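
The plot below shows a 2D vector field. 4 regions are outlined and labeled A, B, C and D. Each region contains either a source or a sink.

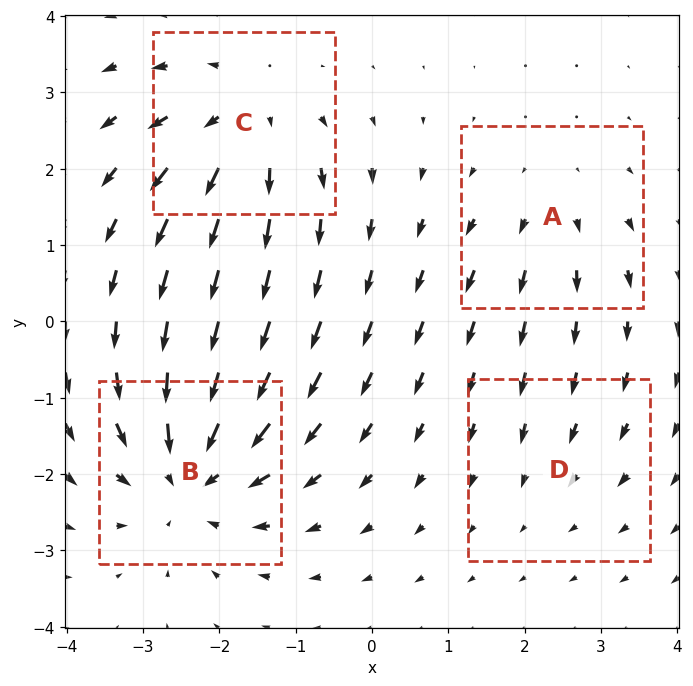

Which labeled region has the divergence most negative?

Divergence at each region's feature centre — A: about +3, B: about -6, C: about +5, D: about -2. Region B is most negative.

B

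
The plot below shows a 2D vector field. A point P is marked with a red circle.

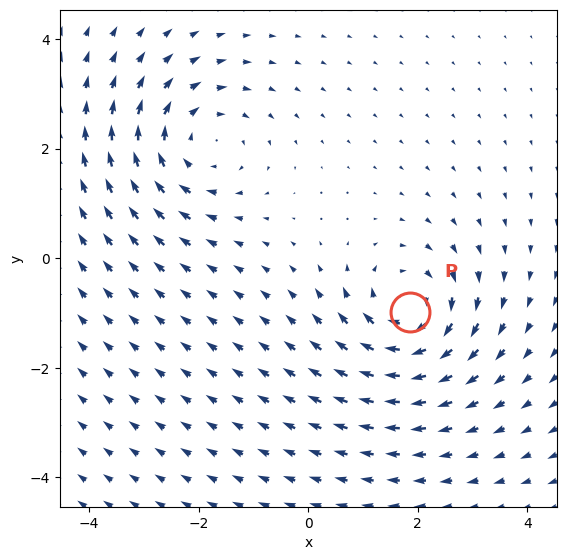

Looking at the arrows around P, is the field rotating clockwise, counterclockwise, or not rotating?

Near P at (1.9, -1.0) the arrows circulate clockwise. The curl (z-component) there is about -5; negative curl means clockwise rotation.

clockwise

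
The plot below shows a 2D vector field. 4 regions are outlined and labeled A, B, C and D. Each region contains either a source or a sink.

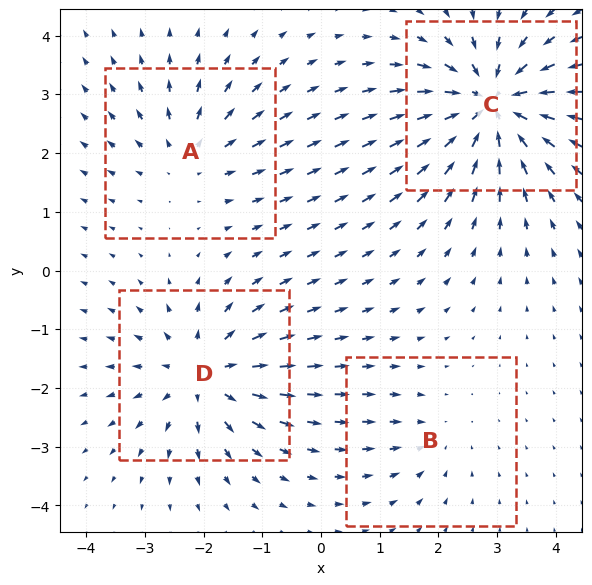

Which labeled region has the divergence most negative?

Divergence at each region's feature centre — A: about +4, B: about -2, C: about -7, D: about +5. Region C is most negative.

C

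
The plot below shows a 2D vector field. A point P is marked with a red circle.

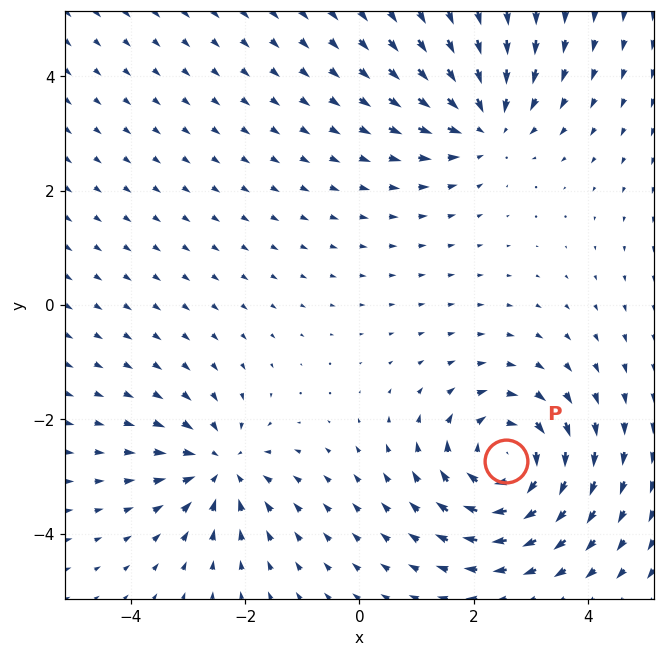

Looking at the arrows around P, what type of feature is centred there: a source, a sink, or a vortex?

vortex

At P (2.6, -2.7) the arrows circulate clockwise. Divergence ≈0, curl about -4 — near-zero divergence with nonzero curl is a vortex.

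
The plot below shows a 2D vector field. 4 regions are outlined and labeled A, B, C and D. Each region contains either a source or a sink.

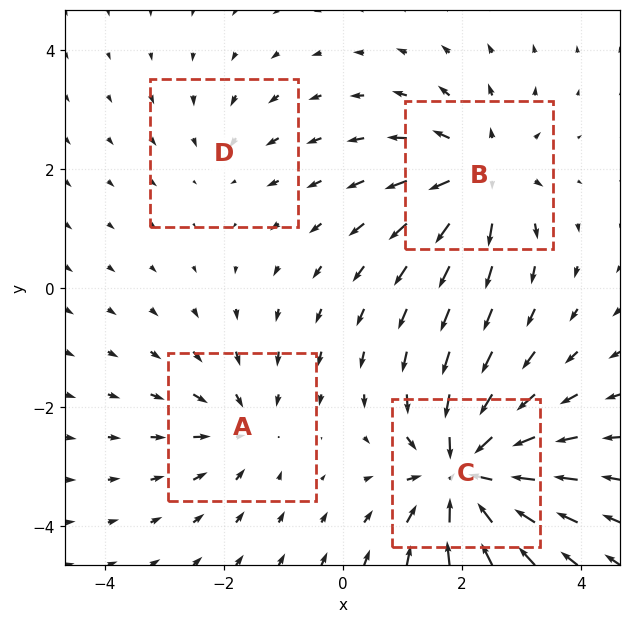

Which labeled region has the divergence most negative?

C

Divergence at each region's feature centre — A: about -4, B: about +6, C: about -8, D: about -2. Region C is most negative.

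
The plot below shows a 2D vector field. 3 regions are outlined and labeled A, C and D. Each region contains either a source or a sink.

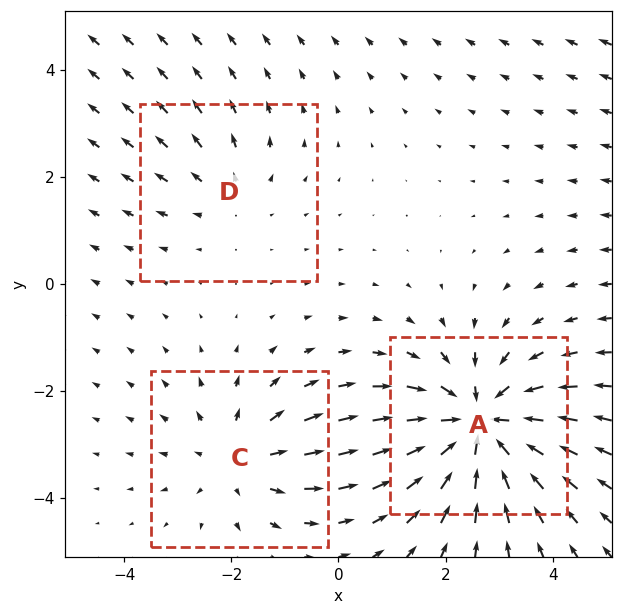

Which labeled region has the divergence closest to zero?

D

Divergence at each region's feature centre — A: about -5, C: about +3, D: about +2. Region D is closest to zero.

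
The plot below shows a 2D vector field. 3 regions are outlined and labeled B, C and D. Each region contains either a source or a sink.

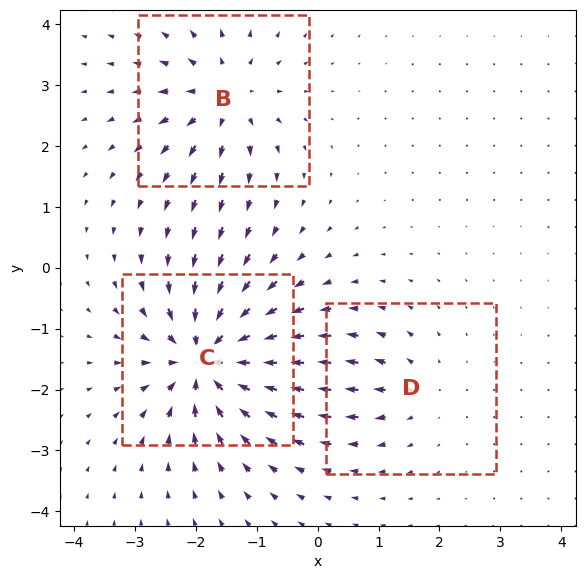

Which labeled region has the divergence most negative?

Divergence at each region's feature centre — B: about +4, C: about -7, D: about +3. Region C is most negative.

C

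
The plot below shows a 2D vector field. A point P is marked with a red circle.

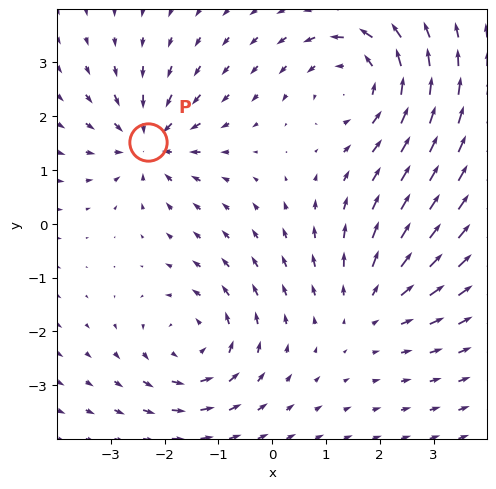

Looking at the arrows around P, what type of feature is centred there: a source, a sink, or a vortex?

sink

At P (-2.3, 1.5) the arrows converge inward. Divergence about -5, curl ≈0 — negative divergence with near-zero curl is a sink.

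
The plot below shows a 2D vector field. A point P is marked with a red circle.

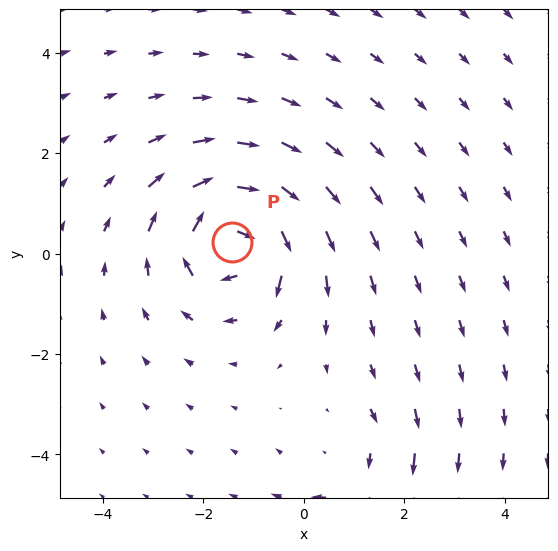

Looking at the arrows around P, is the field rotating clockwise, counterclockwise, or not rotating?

clockwise

Near P at (-1.4, 0.2) the arrows circulate clockwise. The curl (z-component) there is about -6; negative curl means clockwise rotation.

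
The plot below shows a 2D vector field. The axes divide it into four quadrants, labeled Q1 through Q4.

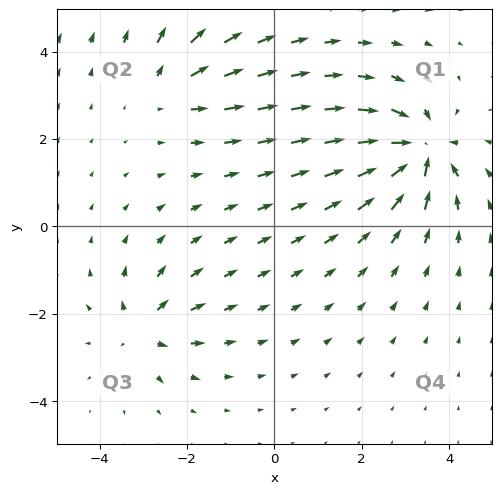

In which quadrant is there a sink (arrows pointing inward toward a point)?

The sink sits at approximately (3.3, 1.7), which lies in quadrant Q1. The divergence there is about -6, negative as expected for a sink.

Q1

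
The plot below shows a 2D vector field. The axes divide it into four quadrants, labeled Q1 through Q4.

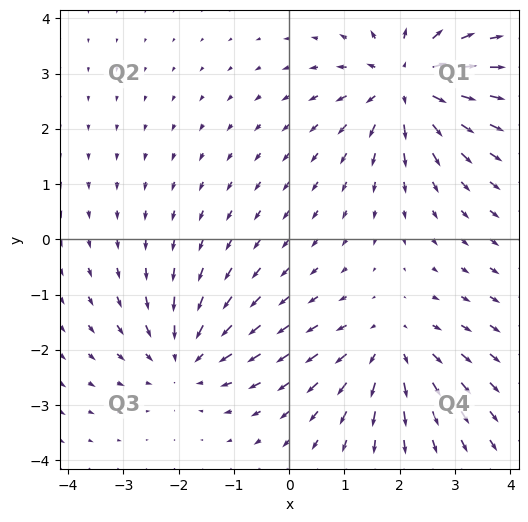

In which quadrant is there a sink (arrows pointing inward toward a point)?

The sink sits at approximately (-1.9, -2.2), which lies in quadrant Q3. The divergence there is about -3, negative as expected for a sink.

Q3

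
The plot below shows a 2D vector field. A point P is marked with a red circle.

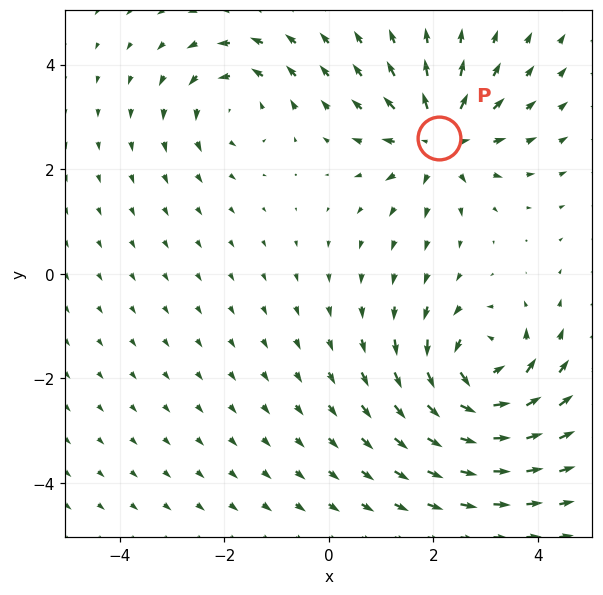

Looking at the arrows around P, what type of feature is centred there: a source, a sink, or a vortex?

At P (2.1, 2.6) the arrows spread outward. Divergence about +4, curl ≈0 — positive divergence with near-zero curl is a source.

source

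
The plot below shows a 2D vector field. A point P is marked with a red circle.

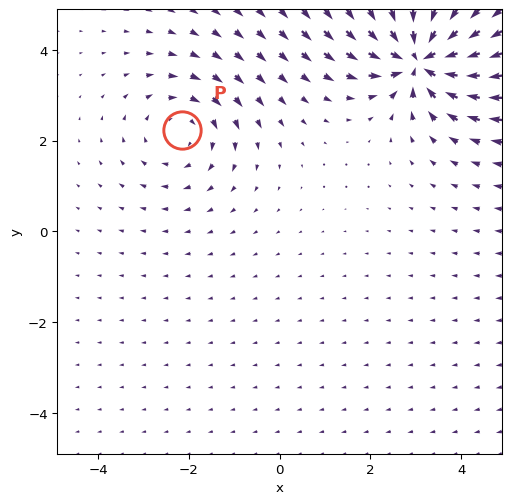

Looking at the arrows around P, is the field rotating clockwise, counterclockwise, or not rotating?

clockwise

Near P at (-2.1, 2.2) the arrows circulate clockwise. The curl (z-component) there is about -2; negative curl means clockwise rotation.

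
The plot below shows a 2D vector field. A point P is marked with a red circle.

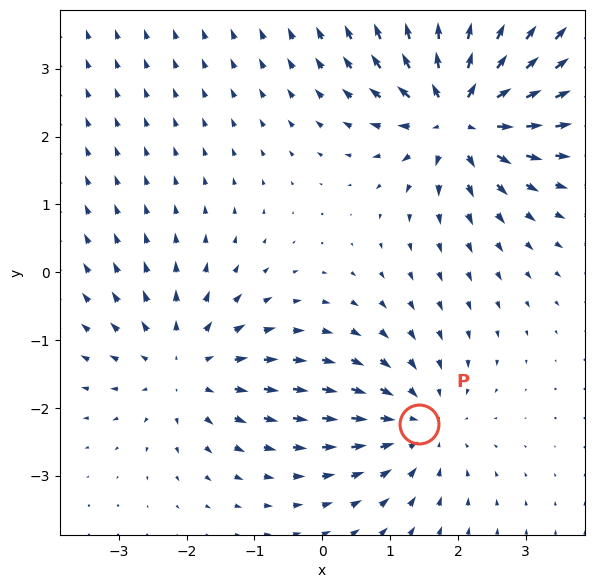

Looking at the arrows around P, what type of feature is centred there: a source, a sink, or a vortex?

At P (1.4, -2.2) the arrows converge inward. Divergence about -3, curl ≈0 — negative divergence with near-zero curl is a sink.

sink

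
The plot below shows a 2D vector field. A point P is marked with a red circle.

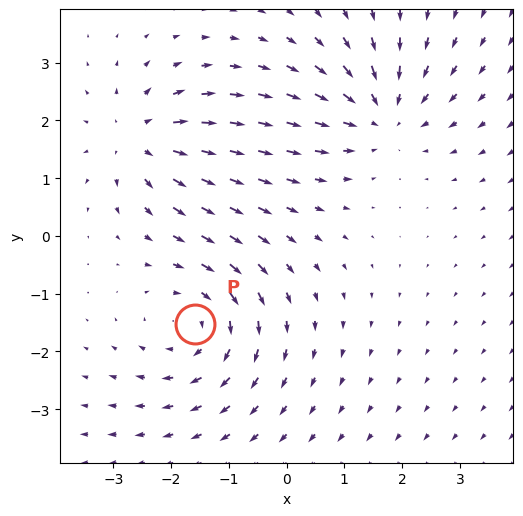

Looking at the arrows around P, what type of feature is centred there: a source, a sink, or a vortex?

vortex

At P (-1.6, -1.5) the arrows circulate clockwise. Divergence ≈0, curl about -4 — near-zero divergence with nonzero curl is a vortex.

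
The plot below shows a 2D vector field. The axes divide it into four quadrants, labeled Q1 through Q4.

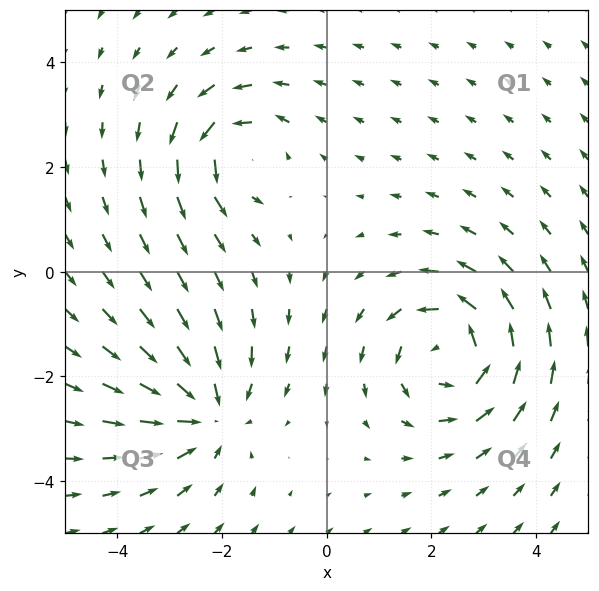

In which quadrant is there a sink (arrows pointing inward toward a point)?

Q3

The sink sits at approximately (-2.3, -2.7), which lies in quadrant Q3. The divergence there is about -4, negative as expected for a sink.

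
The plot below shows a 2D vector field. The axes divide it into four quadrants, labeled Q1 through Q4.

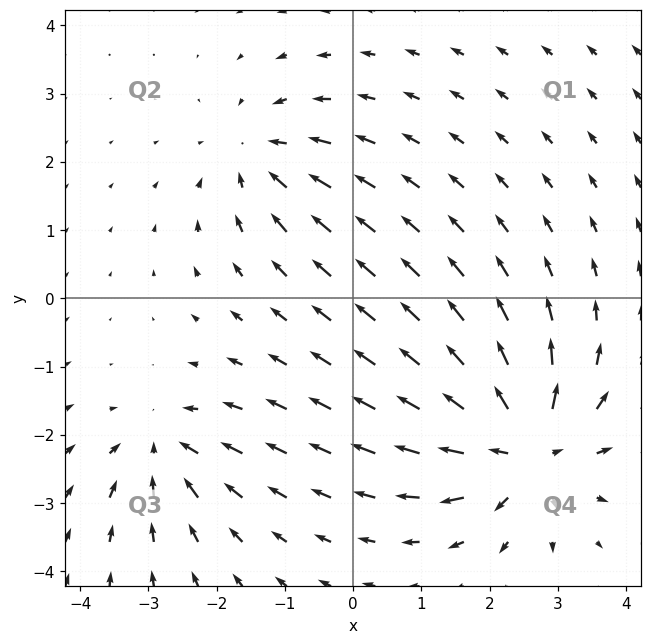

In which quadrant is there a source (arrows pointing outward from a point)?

The source sits at approximately (2.5, -2.2), which lies in quadrant Q4. The divergence there is about +7, positive as expected for a source.

Q4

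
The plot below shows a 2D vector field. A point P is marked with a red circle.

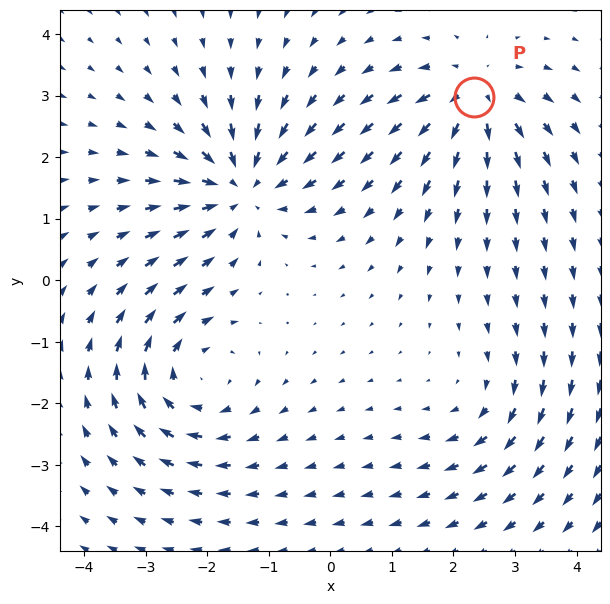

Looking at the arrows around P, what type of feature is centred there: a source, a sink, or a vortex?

At P (2.3, 3.0) the arrows spread outward. Divergence about +5, curl ≈0 — positive divergence with near-zero curl is a source.

source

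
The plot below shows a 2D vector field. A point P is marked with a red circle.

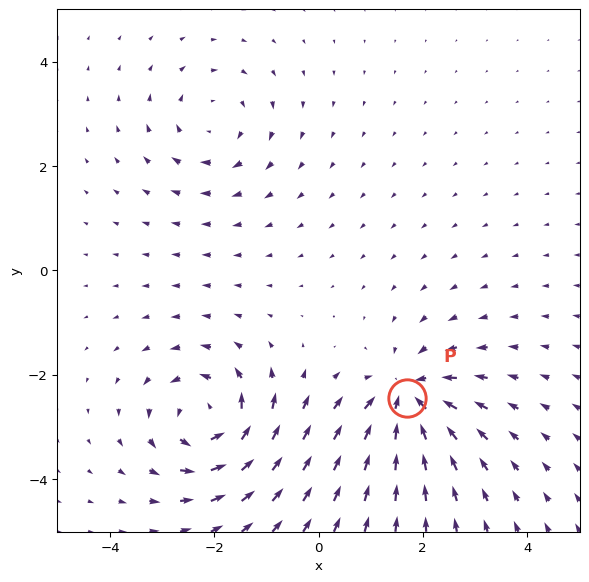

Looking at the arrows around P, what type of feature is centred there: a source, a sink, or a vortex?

sink

At P (1.7, -2.5) the arrows converge inward. Divergence about -5, curl ≈0 — negative divergence with near-zero curl is a sink.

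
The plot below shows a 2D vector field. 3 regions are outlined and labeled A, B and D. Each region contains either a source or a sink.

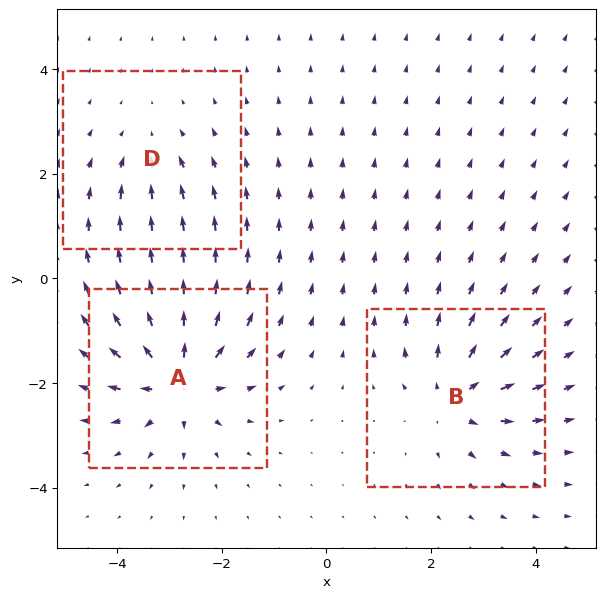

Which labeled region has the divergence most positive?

A

Divergence at each region's feature centre — A: about +6, B: about +4, D: about -2. Region A is most positive.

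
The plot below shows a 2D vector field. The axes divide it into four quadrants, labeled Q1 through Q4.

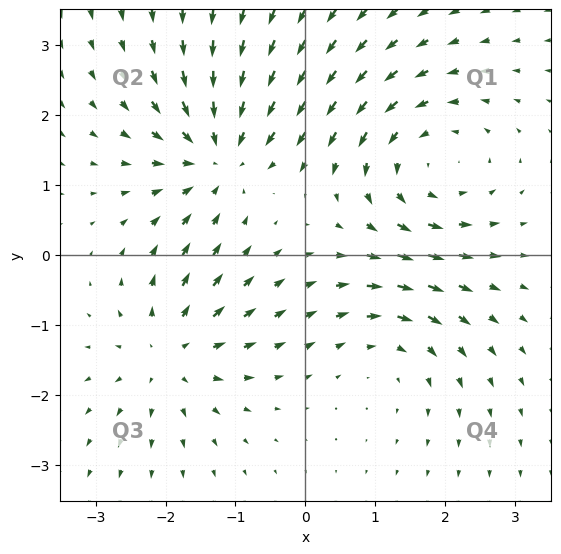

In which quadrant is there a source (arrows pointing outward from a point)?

The source sits at approximately (-1.9, -1.4), which lies in quadrant Q3. The divergence there is about +4, positive as expected for a source.

Q3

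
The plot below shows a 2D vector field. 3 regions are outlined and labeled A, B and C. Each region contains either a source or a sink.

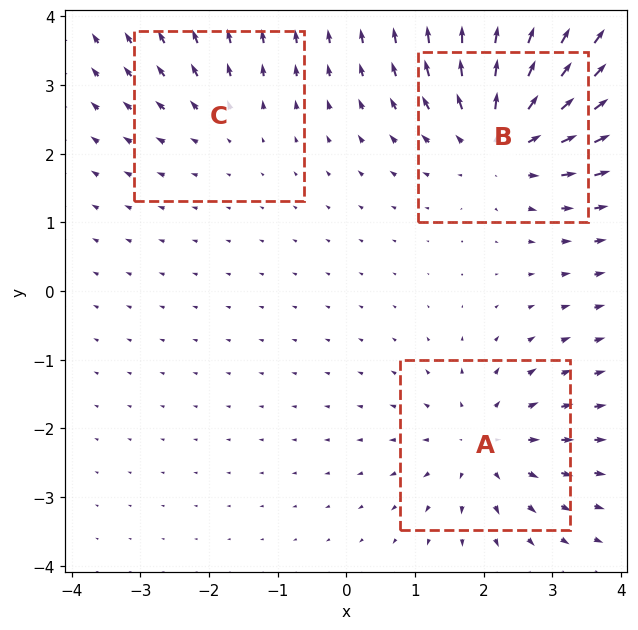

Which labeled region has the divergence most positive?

B

Divergence at each region's feature centre — A: about +3, B: about +5, C: about +2. Region B is most positive.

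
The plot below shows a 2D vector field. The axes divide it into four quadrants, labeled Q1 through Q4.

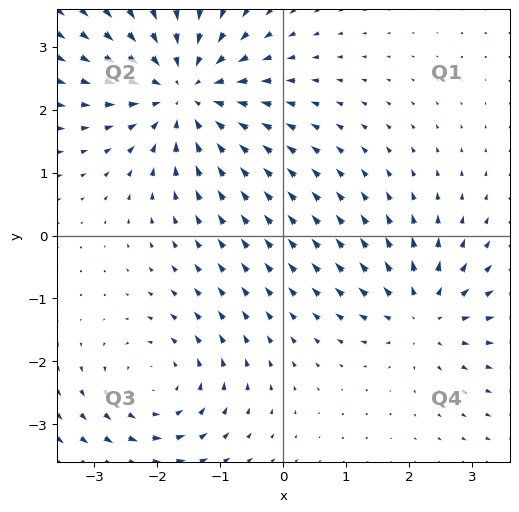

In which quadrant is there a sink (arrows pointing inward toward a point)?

Q2

The sink sits at approximately (-1.6, 2.3), which lies in quadrant Q2. The divergence there is about -5, negative as expected for a sink.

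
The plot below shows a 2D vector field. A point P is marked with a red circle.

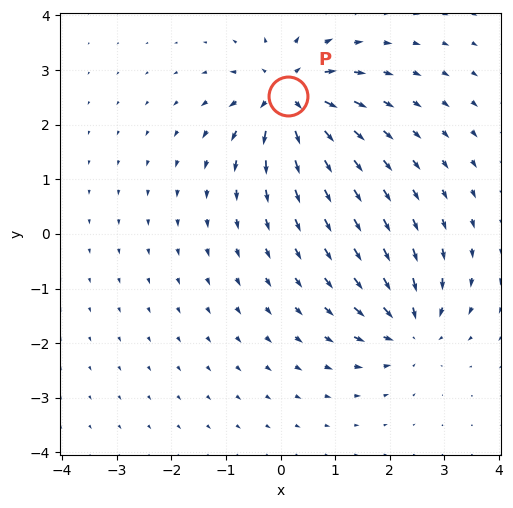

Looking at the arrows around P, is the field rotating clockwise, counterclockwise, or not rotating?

Near P at (0.1, 2.5) the arrows show no circulation. The curl there is ≈0.

not rotating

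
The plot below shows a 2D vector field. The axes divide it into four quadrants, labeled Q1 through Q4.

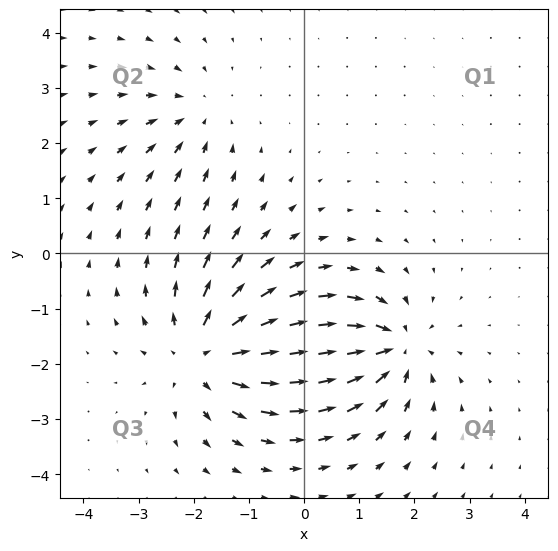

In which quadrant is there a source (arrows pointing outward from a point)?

Q3

The source sits at approximately (-1.8, -1.8), which lies in quadrant Q3. The divergence there is about +5, positive as expected for a source.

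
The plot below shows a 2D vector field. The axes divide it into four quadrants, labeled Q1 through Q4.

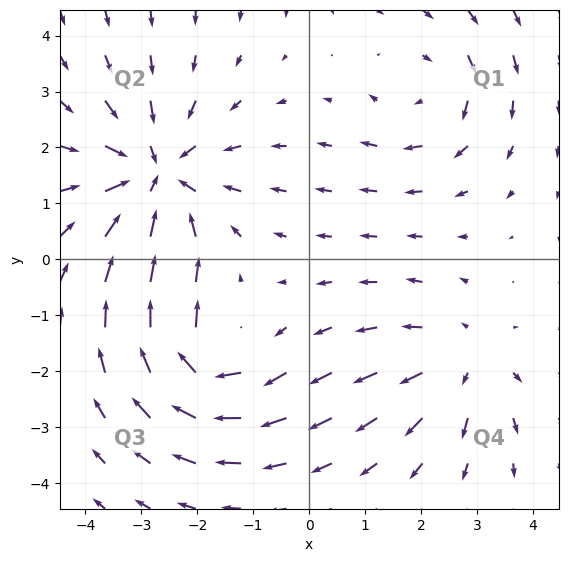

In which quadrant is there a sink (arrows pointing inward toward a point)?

The sink sits at approximately (-2.7, 1.5), which lies in quadrant Q2. The divergence there is about -4, negative as expected for a sink.

Q2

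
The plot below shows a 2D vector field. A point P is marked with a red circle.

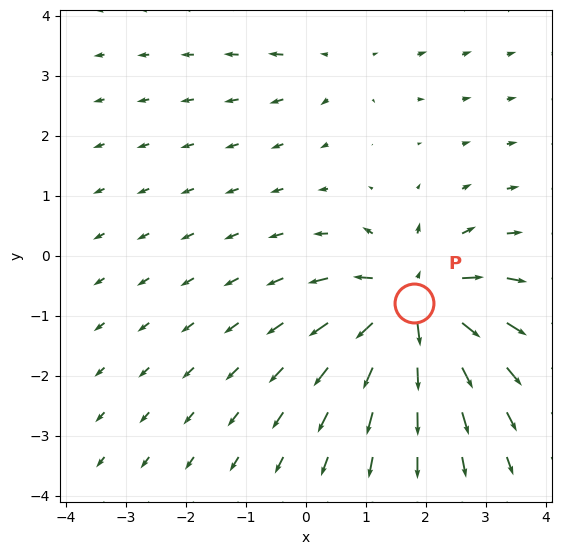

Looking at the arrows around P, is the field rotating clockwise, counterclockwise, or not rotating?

Near P at (1.8, -0.8) the arrows show no circulation. The curl there is ≈0.

not rotating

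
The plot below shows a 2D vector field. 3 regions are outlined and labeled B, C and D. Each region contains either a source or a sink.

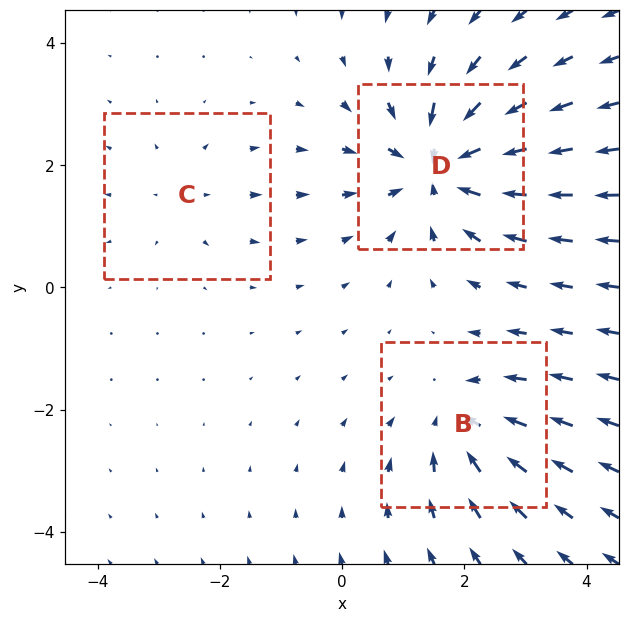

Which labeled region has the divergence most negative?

Divergence at each region's feature centre — B: about -3, C: about +2, D: about -6. Region D is most negative.

D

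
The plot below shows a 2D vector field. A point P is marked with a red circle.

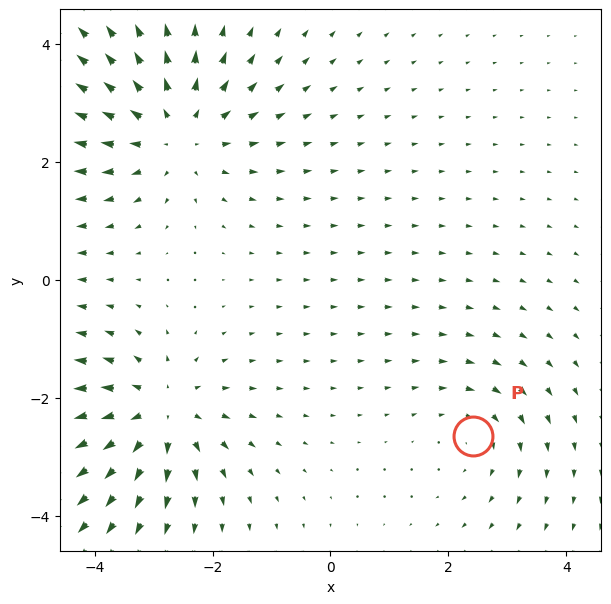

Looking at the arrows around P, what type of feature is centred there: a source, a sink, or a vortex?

vortex

At P (2.4, -2.6) the arrows circulate clockwise. Divergence ≈0, curl about -3 — near-zero divergence with nonzero curl is a vortex.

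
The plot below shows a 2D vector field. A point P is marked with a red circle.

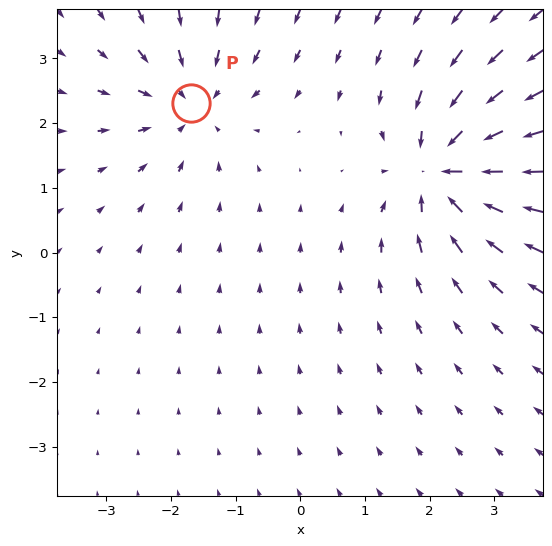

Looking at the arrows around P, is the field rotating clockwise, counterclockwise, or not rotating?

Near P at (-1.7, 2.3) the arrows show no circulation. The curl there is ≈0.

not rotating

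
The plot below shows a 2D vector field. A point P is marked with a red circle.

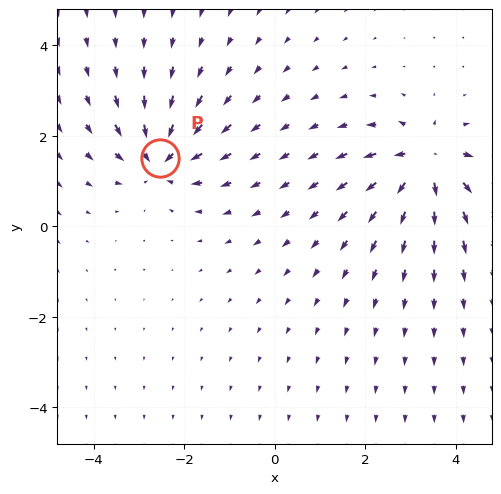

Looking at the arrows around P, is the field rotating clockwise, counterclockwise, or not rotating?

not rotating

Near P at (-2.5, 1.5) the arrows show no circulation. The curl there is ≈0.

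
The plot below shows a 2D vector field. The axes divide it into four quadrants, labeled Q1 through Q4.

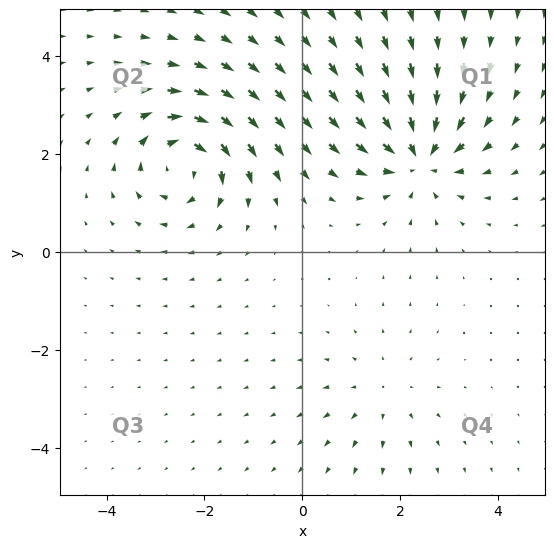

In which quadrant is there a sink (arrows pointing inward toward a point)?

The sink sits at approximately (2.4, 2.0), which lies in quadrant Q1. The divergence there is about -6, negative as expected for a sink.

Q1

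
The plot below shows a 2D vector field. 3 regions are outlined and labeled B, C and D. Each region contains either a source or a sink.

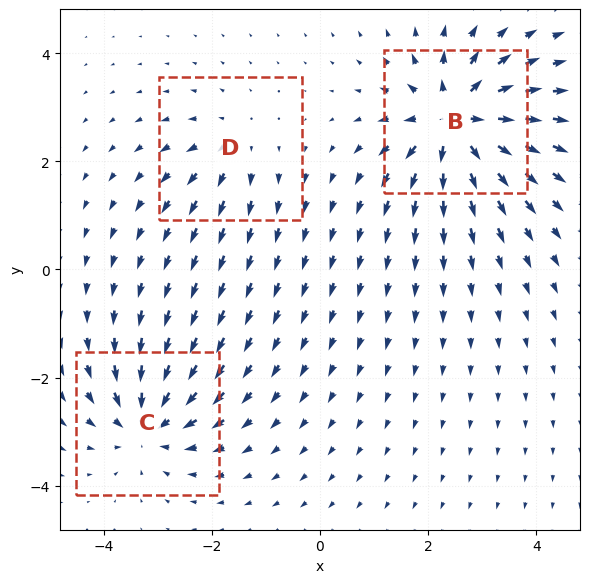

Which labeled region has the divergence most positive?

Divergence at each region's feature centre — B: about +6, C: about -4, D: about +2. Region B is most positive.

B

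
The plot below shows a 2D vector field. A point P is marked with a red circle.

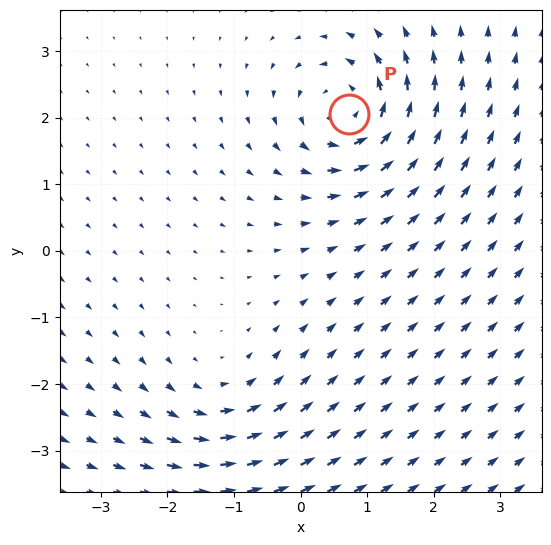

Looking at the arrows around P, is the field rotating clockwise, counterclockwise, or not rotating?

counterclockwise

Near P at (0.7, 2.1) the arrows circulate counterclockwise. The curl (z-component) there is about +6; positive curl means counterclockwise rotation.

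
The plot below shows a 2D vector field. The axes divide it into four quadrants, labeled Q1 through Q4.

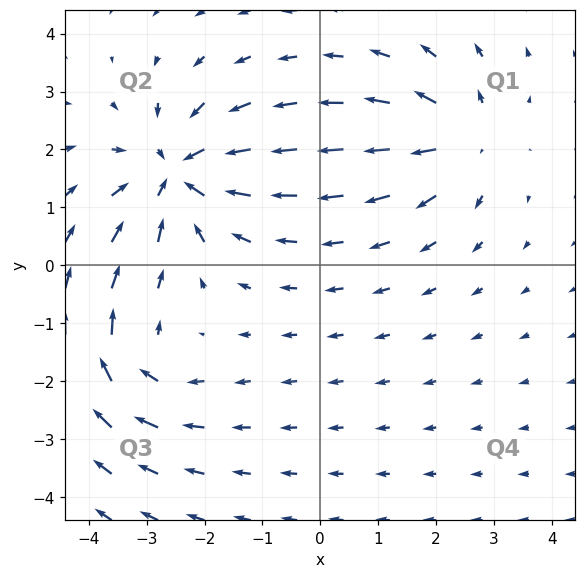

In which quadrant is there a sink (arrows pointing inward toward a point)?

The sink sits at approximately (-2.5, 1.6), which lies in quadrant Q2. The divergence there is about -5, negative as expected for a sink.

Q2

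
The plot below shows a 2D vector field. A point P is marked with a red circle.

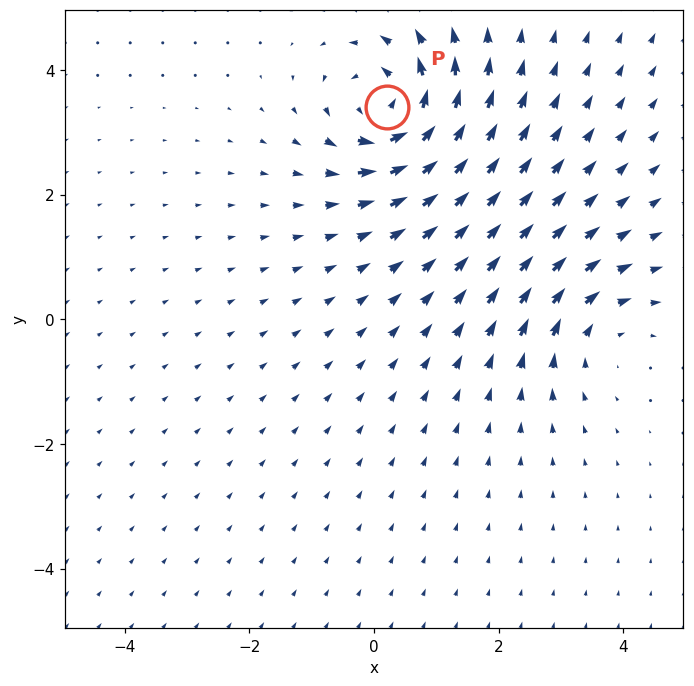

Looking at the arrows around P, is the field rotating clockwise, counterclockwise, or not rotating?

counterclockwise

Near P at (0.2, 3.4) the arrows circulate counterclockwise. The curl (z-component) there is about +6; positive curl means counterclockwise rotation.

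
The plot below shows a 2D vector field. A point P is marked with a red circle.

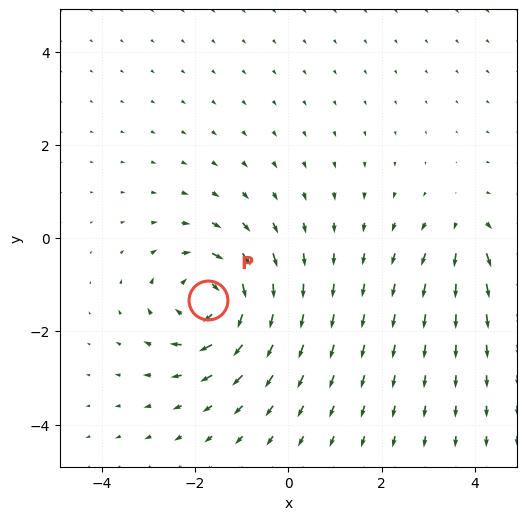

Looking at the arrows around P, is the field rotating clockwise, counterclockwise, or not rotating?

Near P at (-1.7, -1.3) the arrows circulate clockwise. The curl (z-component) there is about -5; negative curl means clockwise rotation.

clockwise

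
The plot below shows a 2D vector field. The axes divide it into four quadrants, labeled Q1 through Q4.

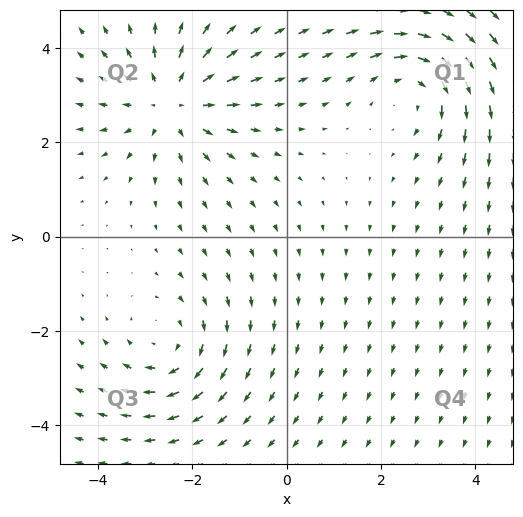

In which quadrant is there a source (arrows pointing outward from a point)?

Q2

The source sits at approximately (-2.4, 2.8), which lies in quadrant Q2. The divergence there is about +4, positive as expected for a source.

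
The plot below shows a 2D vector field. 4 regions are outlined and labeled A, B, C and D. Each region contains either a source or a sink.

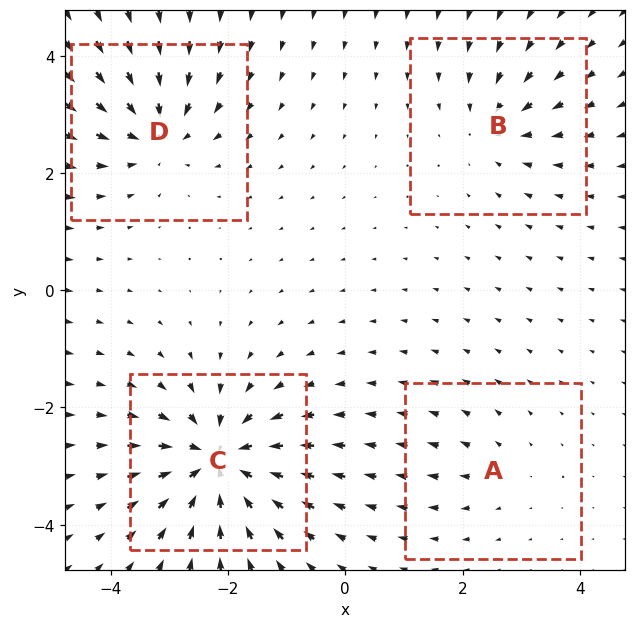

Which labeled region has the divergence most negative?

Divergence at each region's feature centre — A: about +2, B: about -4, C: about -8, D: about -6. Region C is most negative.

C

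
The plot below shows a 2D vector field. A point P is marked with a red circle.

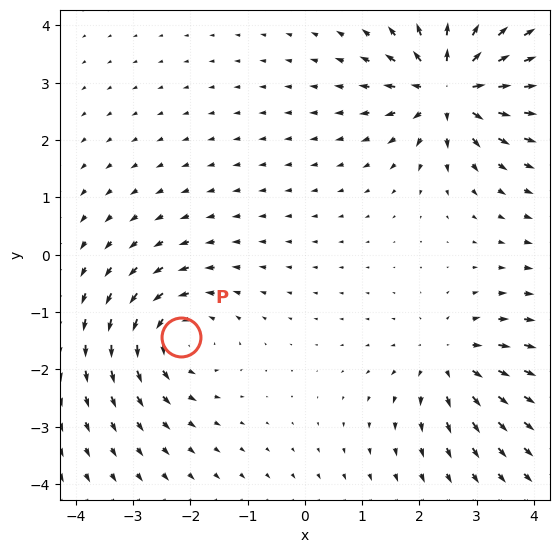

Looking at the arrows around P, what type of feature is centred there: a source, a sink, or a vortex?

At P (-2.2, -1.4) the arrows circulate counterclockwise. Divergence ≈0, curl about +4 — near-zero divergence with nonzero curl is a vortex.

vortex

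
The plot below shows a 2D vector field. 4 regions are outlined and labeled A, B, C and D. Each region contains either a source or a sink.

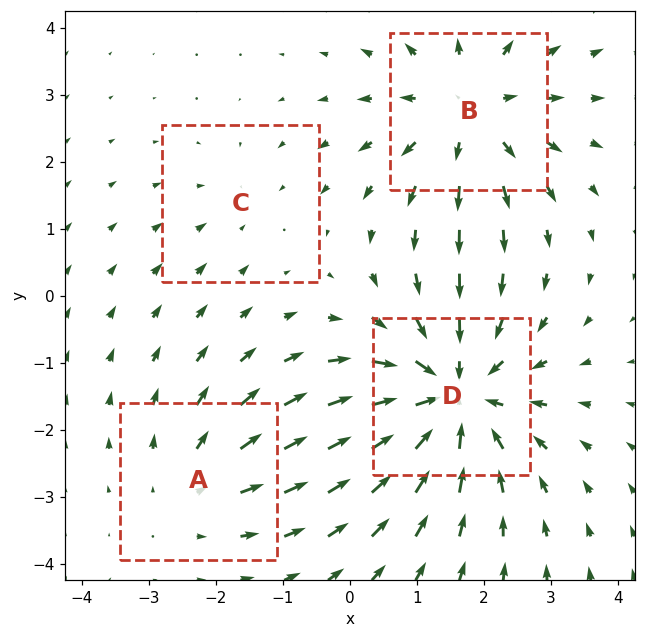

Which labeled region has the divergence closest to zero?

C

Divergence at each region's feature centre — A: about +3, B: about +5, C: about -2, D: about -6. Region C is closest to zero.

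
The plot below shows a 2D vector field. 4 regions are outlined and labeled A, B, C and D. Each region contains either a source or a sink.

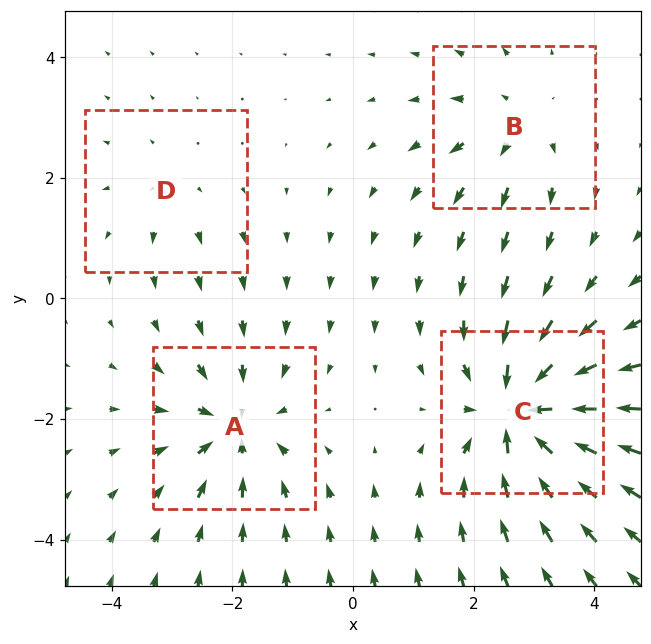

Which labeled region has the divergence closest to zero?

Divergence at each region's feature centre — A: about -5, B: about +3, C: about -7, D: about +2. Region D is closest to zero.

D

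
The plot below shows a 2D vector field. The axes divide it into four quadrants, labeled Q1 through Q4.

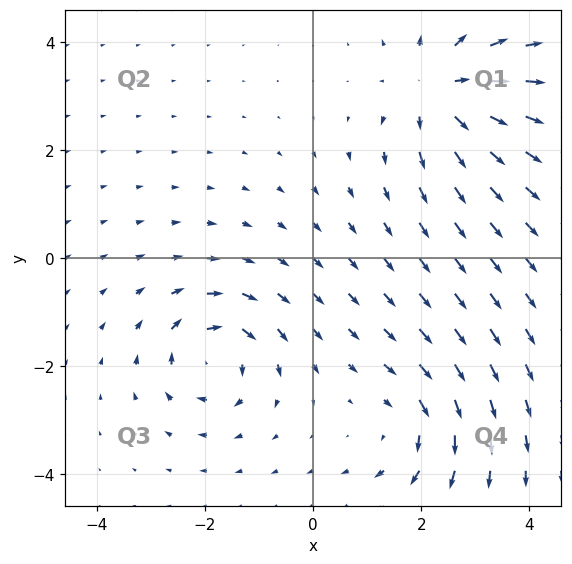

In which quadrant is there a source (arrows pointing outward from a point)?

Q1

The source sits at approximately (2.4, 3.1), which lies in quadrant Q1. The divergence there is about +5, positive as expected for a source.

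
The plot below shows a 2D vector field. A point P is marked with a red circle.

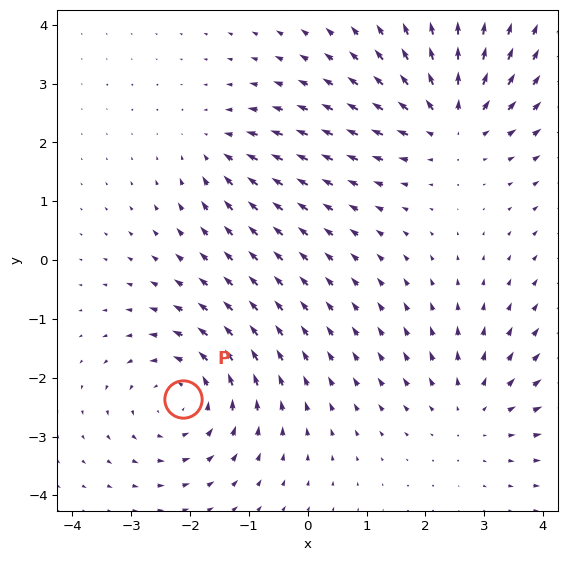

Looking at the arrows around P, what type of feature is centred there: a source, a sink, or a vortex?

vortex

At P (-2.1, -2.4) the arrows circulate counterclockwise. Divergence ≈0, curl about +4 — near-zero divergence with nonzero curl is a vortex.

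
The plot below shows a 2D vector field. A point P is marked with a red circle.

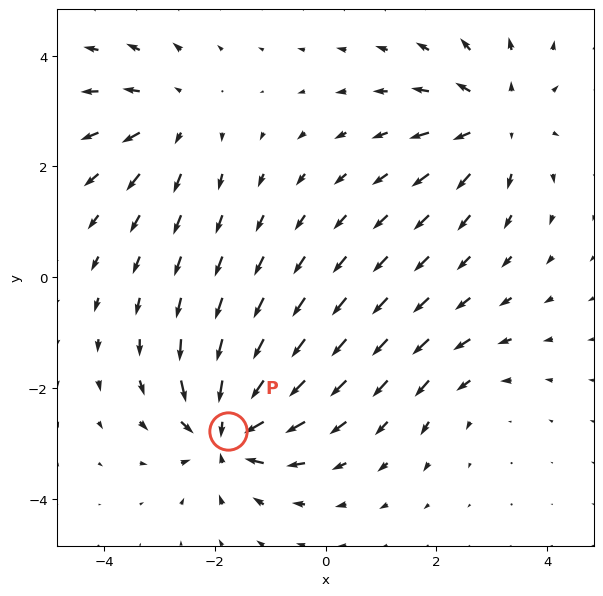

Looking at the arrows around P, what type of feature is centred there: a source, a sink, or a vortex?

At P (-1.8, -2.8) the arrows converge inward. Divergence about -7, curl ≈0 — negative divergence with near-zero curl is a sink.

sink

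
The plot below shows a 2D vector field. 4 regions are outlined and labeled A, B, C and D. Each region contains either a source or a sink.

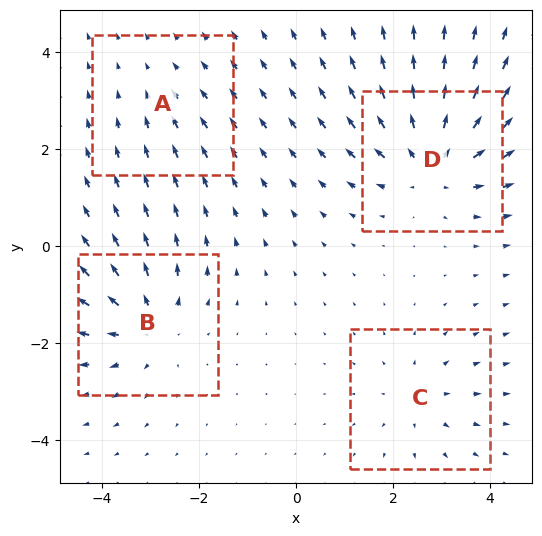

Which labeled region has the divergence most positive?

D

Divergence at each region's feature centre — A: about -2, B: about +5, C: about +3, D: about +6. Region D is most positive.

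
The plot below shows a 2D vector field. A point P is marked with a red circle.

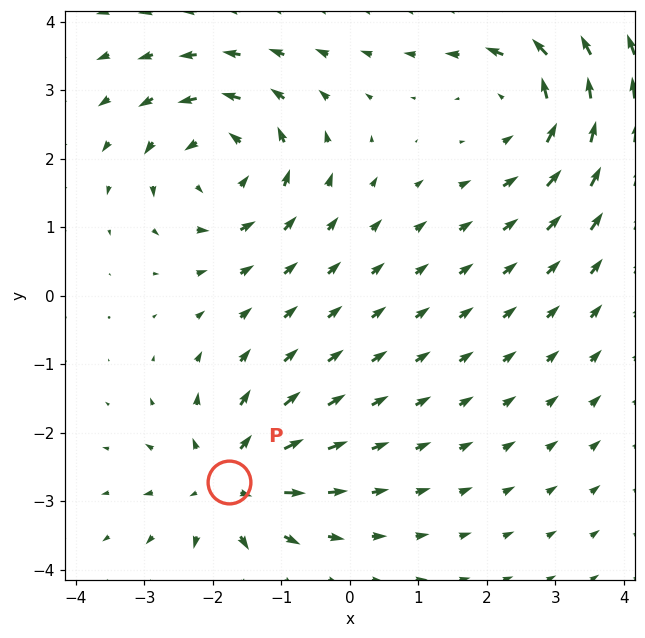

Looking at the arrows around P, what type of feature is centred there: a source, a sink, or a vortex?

source

At P (-1.8, -2.7) the arrows spread outward. Divergence about +5, curl ≈0 — positive divergence with near-zero curl is a source.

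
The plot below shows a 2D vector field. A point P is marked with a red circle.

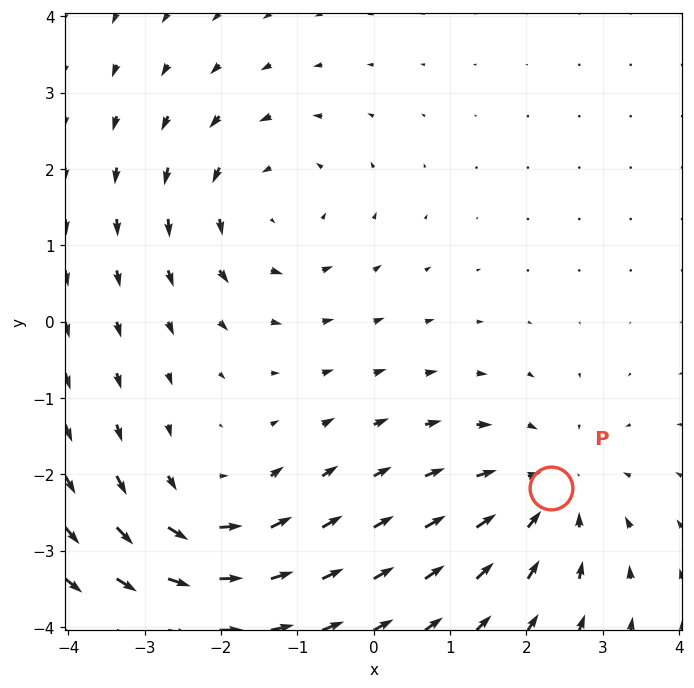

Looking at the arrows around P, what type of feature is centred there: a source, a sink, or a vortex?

sink

At P (2.3, -2.2) the arrows converge inward. Divergence about -3, curl ≈0 — negative divergence with near-zero curl is a sink.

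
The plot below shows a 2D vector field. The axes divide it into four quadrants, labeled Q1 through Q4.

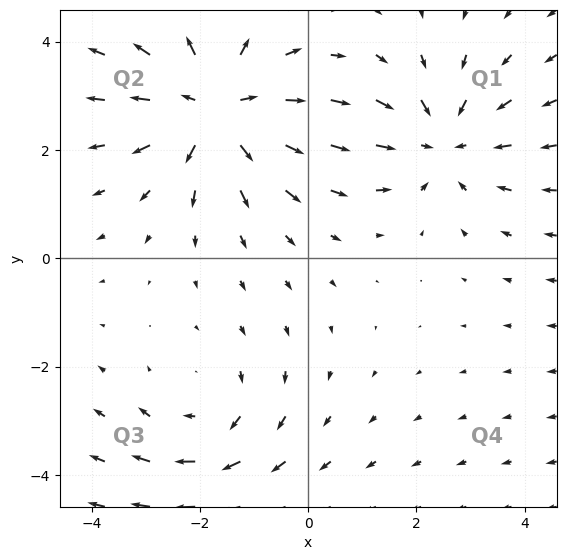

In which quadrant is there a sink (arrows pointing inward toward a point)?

The sink sits at approximately (2.5, 2.1), which lies in quadrant Q1. The divergence there is about -3, negative as expected for a sink.

Q1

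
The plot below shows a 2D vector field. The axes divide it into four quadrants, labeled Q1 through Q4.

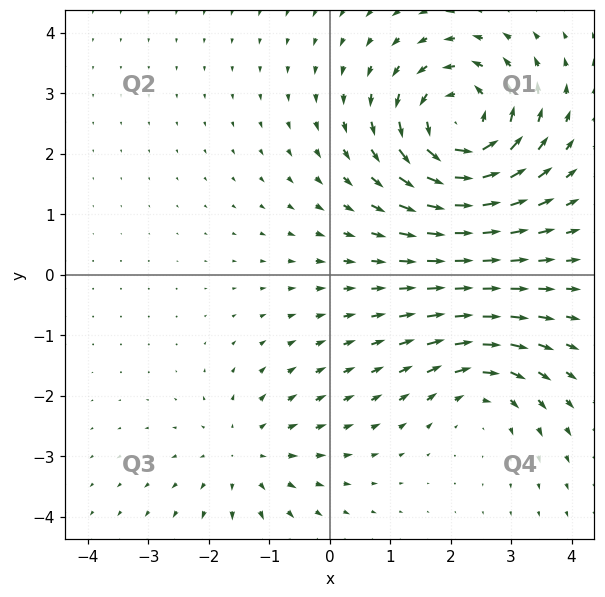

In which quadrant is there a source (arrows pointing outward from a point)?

Q3

The source sits at approximately (-1.4, -3.0), which lies in quadrant Q3. The divergence there is about +3, positive as expected for a source.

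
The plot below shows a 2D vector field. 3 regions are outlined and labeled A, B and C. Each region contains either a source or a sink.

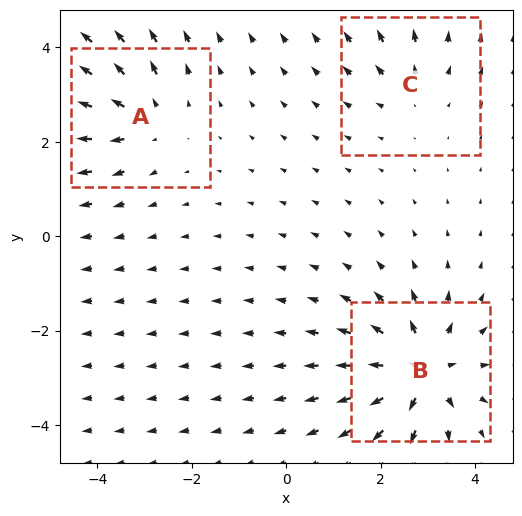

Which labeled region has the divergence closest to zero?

Divergence at each region's feature centre — A: about +3, B: about +5, C: about +2. Region C is closest to zero.

C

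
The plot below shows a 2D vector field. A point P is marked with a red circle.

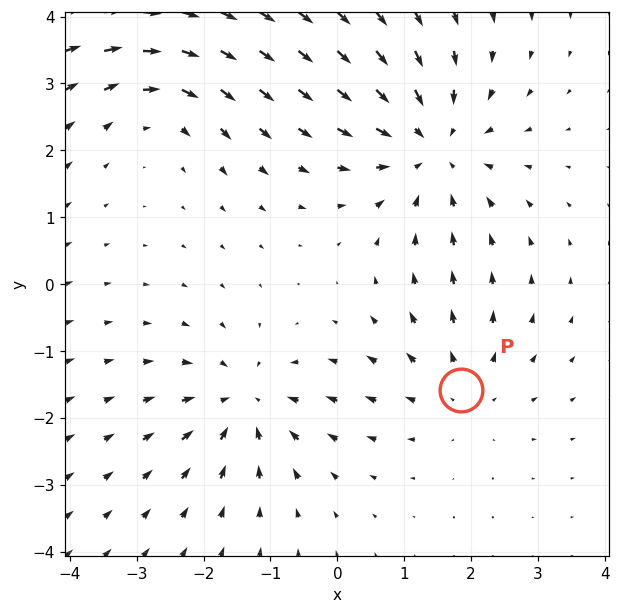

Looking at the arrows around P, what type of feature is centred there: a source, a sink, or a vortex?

source

At P (1.8, -1.6) the arrows spread outward. Divergence about +3, curl ≈0 — positive divergence with near-zero curl is a source.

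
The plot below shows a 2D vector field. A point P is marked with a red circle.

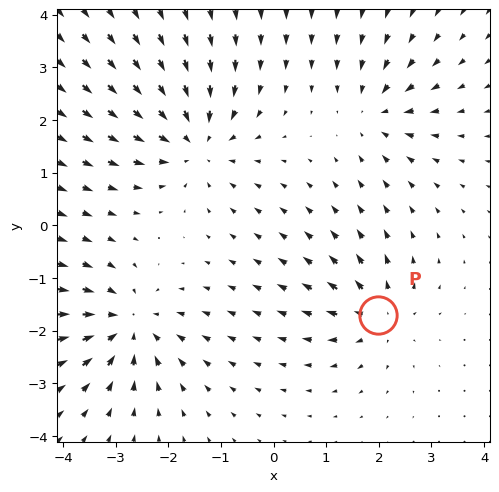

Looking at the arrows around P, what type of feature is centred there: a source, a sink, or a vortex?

At P (2.0, -1.7) the arrows spread outward. Divergence about +4, curl ≈0 — positive divergence with near-zero curl is a source.

source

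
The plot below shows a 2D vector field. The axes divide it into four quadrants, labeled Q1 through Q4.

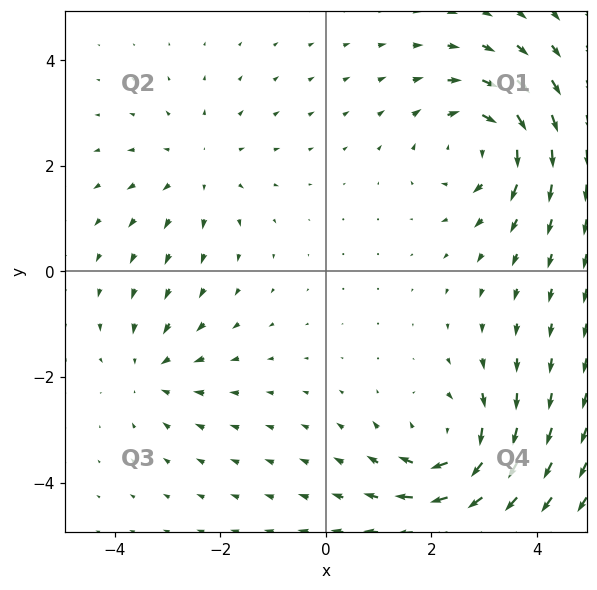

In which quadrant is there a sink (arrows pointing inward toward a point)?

The sink sits at approximately (-3.3, -1.9), which lies in quadrant Q3. The divergence there is about -3, negative as expected for a sink.

Q3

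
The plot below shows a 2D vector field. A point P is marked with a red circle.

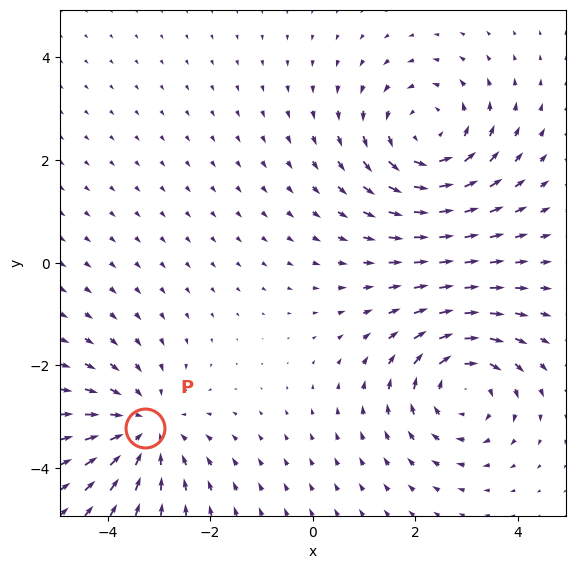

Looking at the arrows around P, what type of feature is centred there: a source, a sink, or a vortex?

At P (-3.3, -3.2) the arrows converge inward. Divergence about -3, curl ≈0 — negative divergence with near-zero curl is a sink.

sink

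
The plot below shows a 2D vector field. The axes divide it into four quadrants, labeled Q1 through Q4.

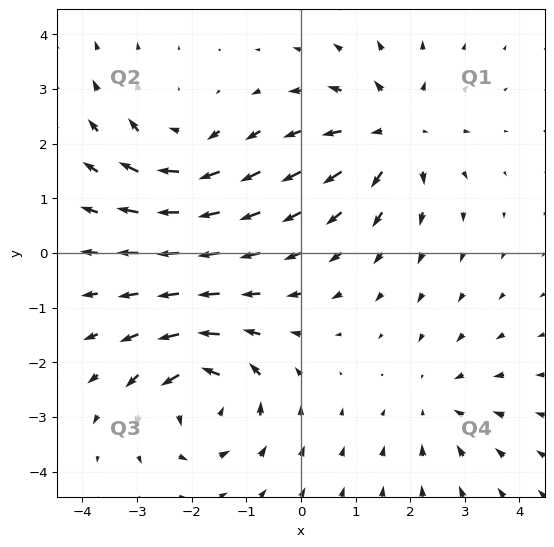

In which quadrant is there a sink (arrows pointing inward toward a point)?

Q4

The sink sits at approximately (2.5, -2.7), which lies in quadrant Q4. The divergence there is about -3, negative as expected for a sink.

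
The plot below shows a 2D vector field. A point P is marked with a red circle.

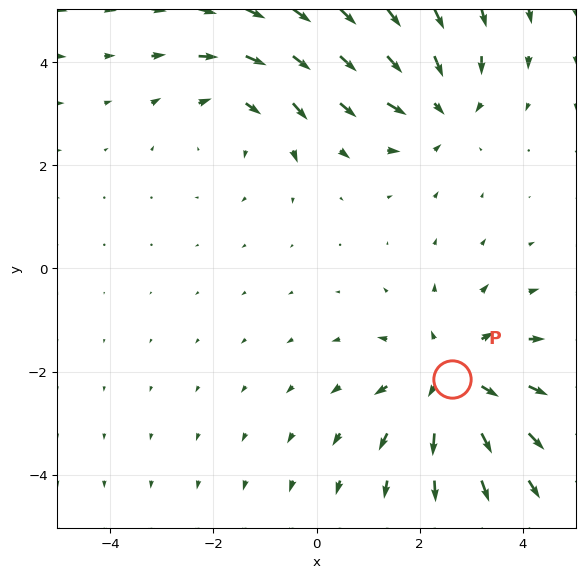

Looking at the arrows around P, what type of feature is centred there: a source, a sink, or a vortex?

At P (2.6, -2.1) the arrows spread outward. Divergence about +4, curl ≈0 — positive divergence with near-zero curl is a source.

source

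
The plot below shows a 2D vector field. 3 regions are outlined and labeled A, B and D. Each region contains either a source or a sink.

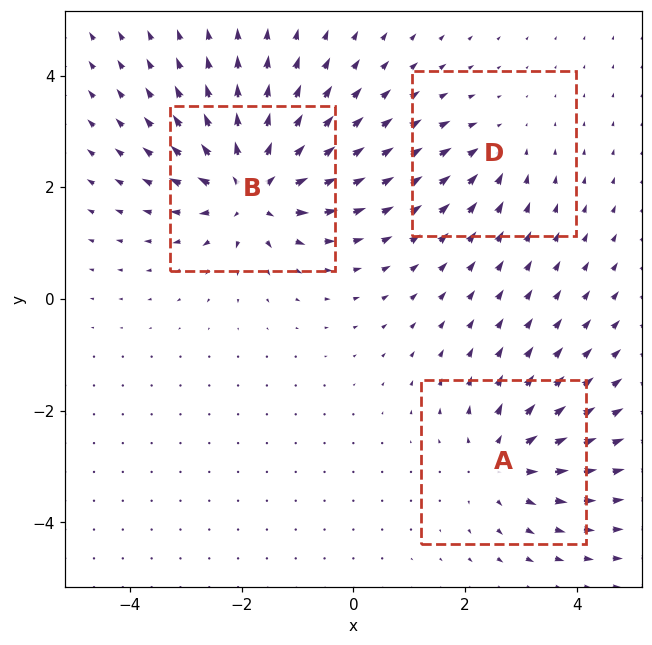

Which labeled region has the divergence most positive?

B

Divergence at each region's feature centre — A: about +4, B: about +6, D: about -2. Region B is most positive.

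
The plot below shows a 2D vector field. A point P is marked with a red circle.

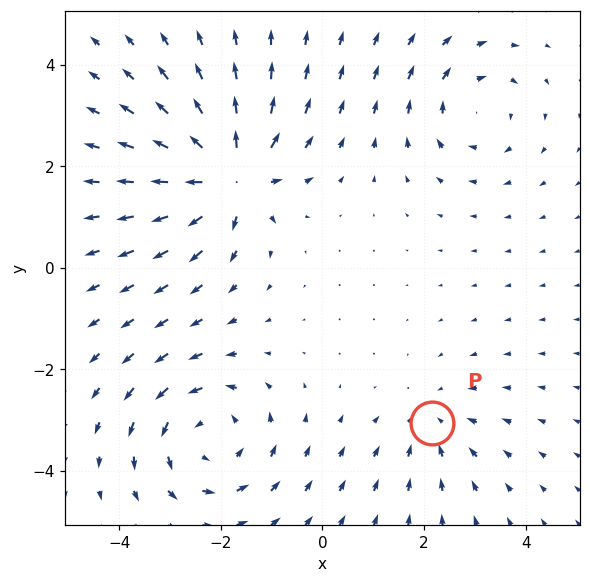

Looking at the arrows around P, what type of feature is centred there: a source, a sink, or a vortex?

sink

At P (2.1, -3.0) the arrows converge inward. Divergence about -2, curl ≈0 — negative divergence with near-zero curl is a sink.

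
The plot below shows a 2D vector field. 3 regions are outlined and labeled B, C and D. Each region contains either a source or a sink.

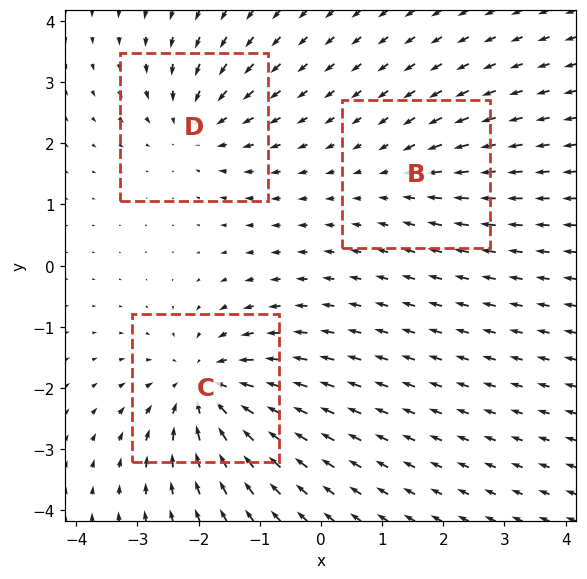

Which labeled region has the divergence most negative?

Divergence at each region's feature centre — B: about -2, C: about -5, D: about -3. Region C is most negative.

C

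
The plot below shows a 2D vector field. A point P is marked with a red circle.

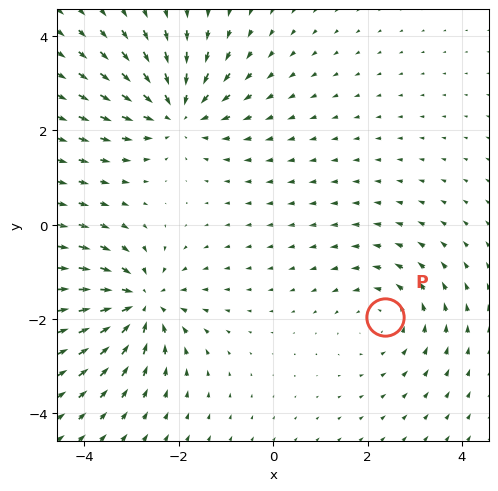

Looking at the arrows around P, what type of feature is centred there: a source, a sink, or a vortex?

vortex

At P (2.4, -2.0) the arrows circulate counterclockwise. Divergence ≈0, curl about +3 — near-zero divergence with nonzero curl is a vortex.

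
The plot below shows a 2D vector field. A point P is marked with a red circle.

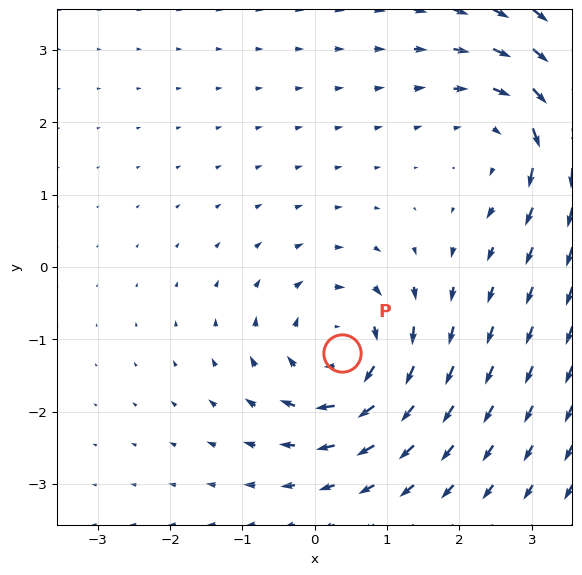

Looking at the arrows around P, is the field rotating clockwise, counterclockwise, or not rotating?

Near P at (0.4, -1.2) the arrows circulate clockwise. The curl (z-component) there is about -6; negative curl means clockwise rotation.

clockwise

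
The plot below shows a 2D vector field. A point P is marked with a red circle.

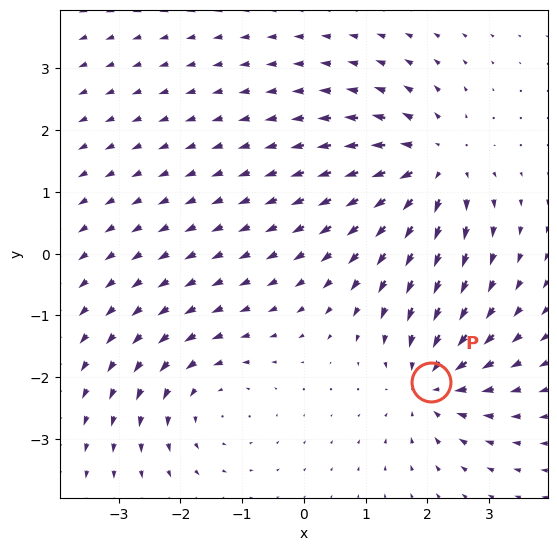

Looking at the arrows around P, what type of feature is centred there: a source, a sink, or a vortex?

At P (2.1, -2.1) the arrows converge inward. Divergence about -4, curl ≈0 — negative divergence with near-zero curl is a sink.

sink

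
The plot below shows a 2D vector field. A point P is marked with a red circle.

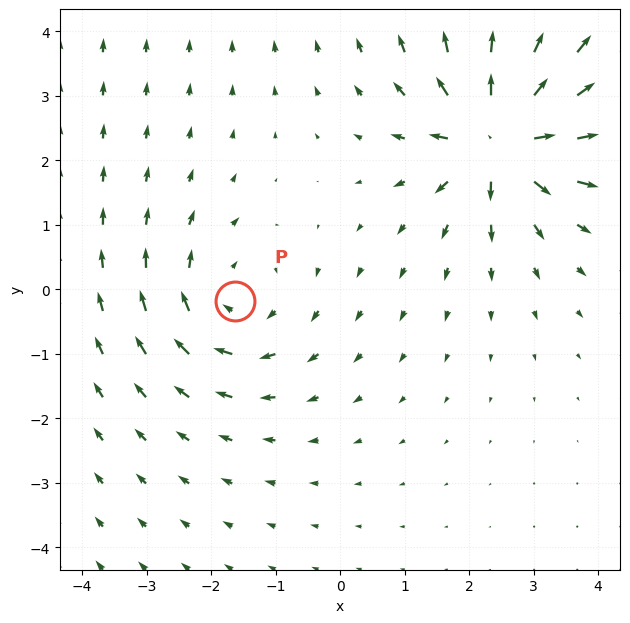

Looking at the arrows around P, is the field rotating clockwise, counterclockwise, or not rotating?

Near P at (-1.6, -0.2) the arrows circulate clockwise. The curl (z-component) there is about -2; negative curl means clockwise rotation.

clockwise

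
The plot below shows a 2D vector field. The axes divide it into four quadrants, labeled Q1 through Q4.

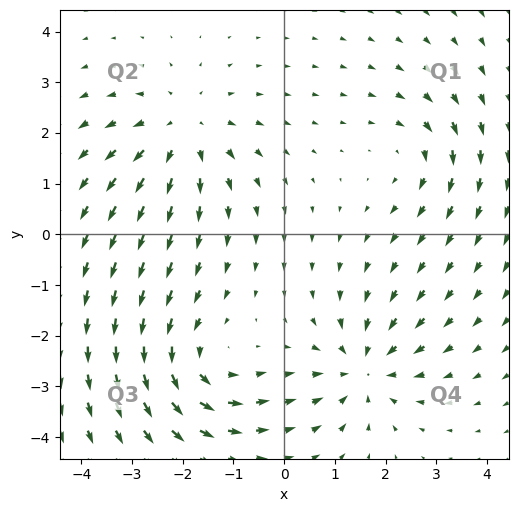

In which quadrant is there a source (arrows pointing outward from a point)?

The source sits at approximately (-2.0, 2.0), which lies in quadrant Q2. The divergence there is about +4, positive as expected for a source.

Q2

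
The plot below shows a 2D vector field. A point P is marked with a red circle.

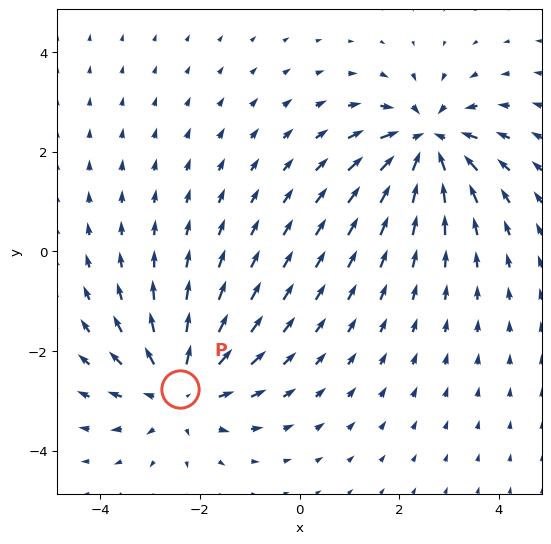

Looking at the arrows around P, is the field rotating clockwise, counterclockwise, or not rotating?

Near P at (-2.4, -2.8) the arrows show no circulation. The curl there is ≈0.

not rotating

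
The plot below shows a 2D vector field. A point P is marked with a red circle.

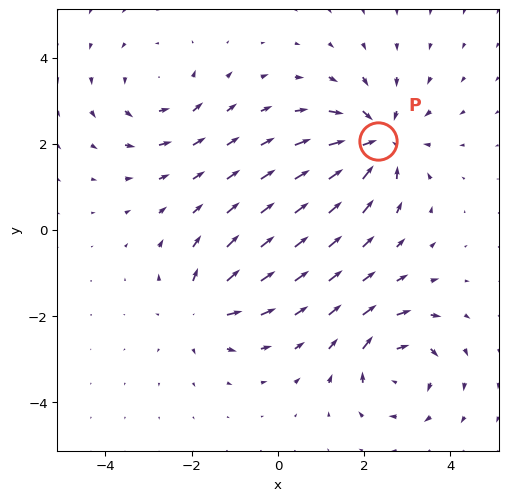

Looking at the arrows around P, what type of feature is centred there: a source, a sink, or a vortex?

At P (2.3, 2.1) the arrows converge inward. Divergence about -5, curl ≈0 — negative divergence with near-zero curl is a sink.

sink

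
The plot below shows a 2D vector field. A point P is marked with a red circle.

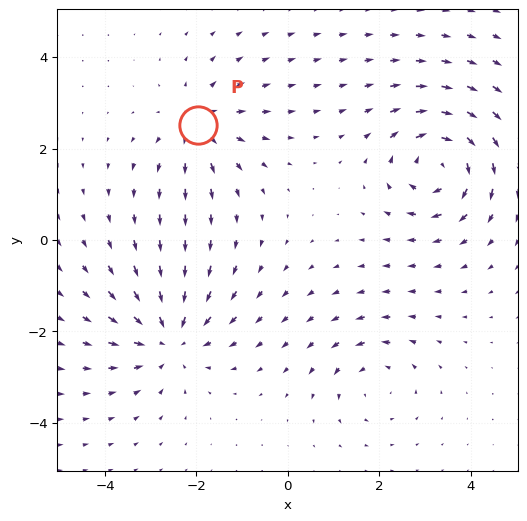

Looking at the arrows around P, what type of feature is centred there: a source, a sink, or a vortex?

source

At P (-2.0, 2.5) the arrows spread outward. Divergence about +4, curl ≈0 — positive divergence with near-zero curl is a source.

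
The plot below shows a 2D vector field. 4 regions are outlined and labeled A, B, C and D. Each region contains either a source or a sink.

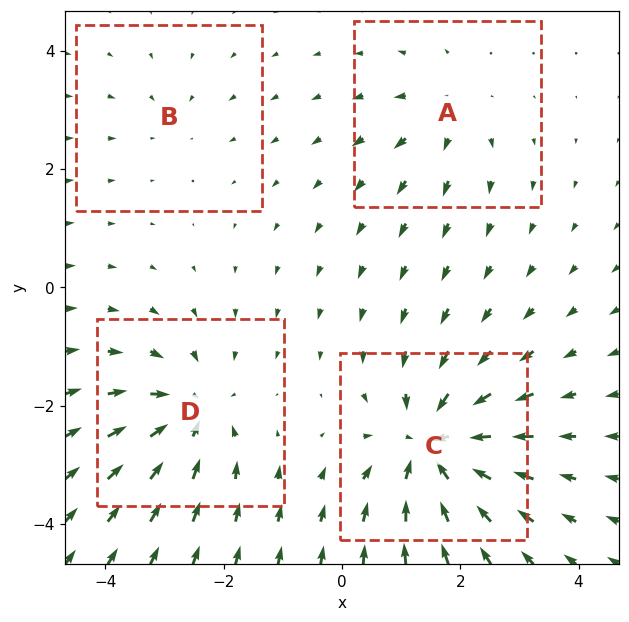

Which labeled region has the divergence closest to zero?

Divergence at each region's feature centre — A: about +3, B: about -2, C: about -7, D: about -5. Region B is closest to zero.

B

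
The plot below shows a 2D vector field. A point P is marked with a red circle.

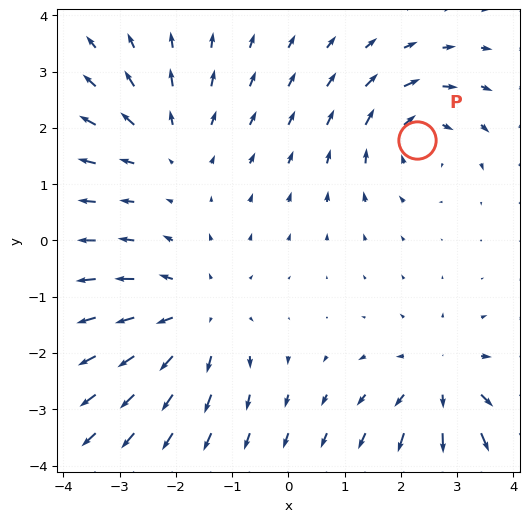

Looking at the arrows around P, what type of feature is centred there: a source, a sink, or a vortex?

vortex

At P (2.3, 1.8) the arrows circulate clockwise. Divergence ≈0, curl about -5 — near-zero divergence with nonzero curl is a vortex.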